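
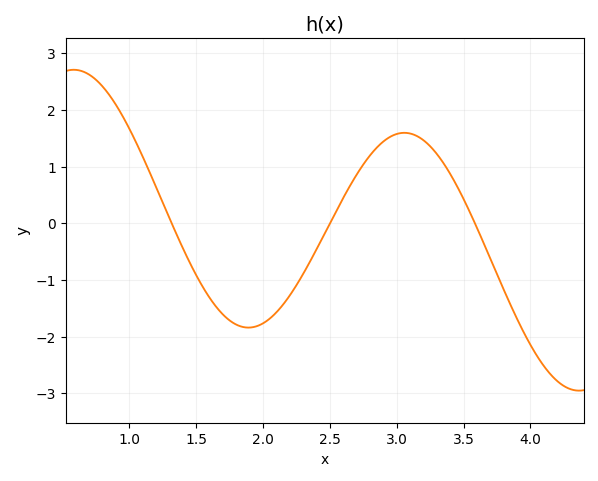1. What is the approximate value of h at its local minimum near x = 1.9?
-1.8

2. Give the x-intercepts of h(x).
1.3, 2.5, 3.6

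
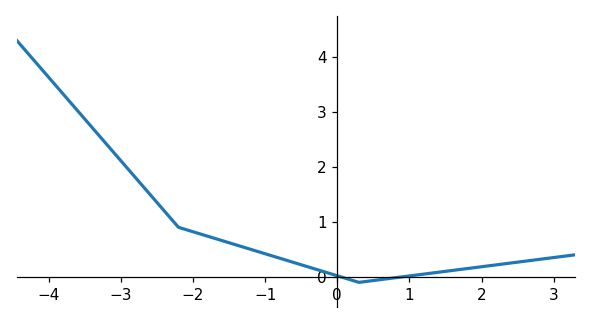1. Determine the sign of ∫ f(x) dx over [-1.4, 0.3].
positive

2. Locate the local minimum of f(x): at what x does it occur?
0.302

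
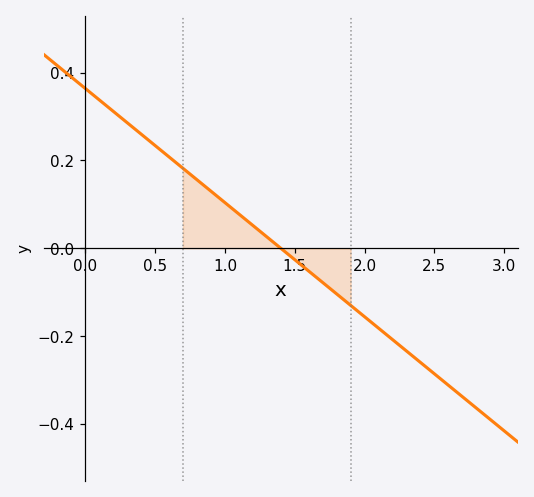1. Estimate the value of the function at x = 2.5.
-0.286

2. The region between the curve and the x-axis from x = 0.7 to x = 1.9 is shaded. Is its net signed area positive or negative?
positive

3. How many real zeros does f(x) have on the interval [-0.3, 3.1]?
1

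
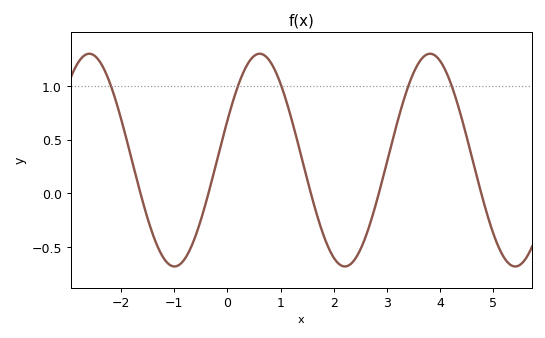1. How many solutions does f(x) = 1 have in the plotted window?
5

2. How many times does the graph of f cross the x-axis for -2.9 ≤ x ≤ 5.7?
5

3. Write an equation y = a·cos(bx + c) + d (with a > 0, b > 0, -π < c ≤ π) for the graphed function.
y = 0.99cos(1.96x - 1.19) + 0.31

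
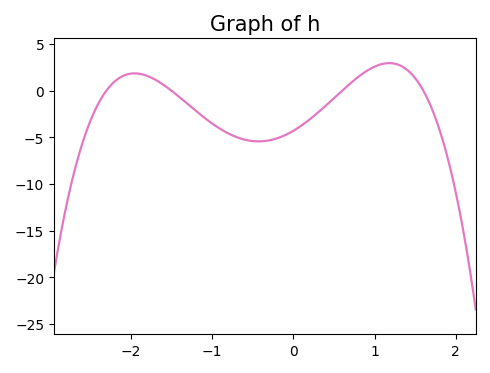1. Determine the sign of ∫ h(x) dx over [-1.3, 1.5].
negative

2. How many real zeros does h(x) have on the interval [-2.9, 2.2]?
4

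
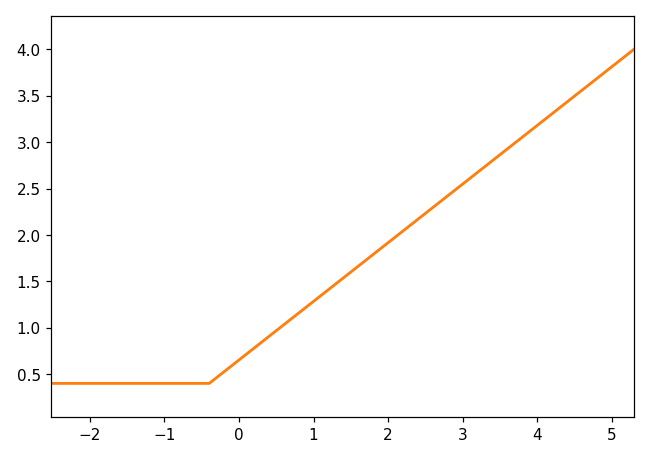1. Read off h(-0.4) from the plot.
0.4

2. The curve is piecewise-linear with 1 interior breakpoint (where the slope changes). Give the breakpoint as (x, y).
(-0.4, 0.4)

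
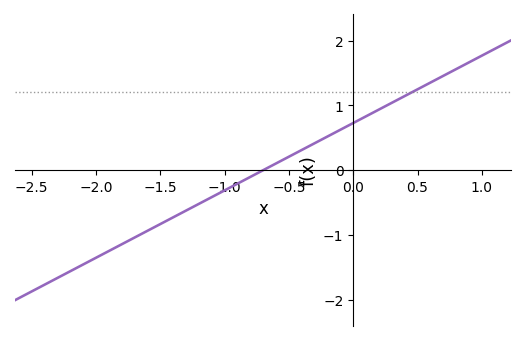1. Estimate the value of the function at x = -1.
-0.3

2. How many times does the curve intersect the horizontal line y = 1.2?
1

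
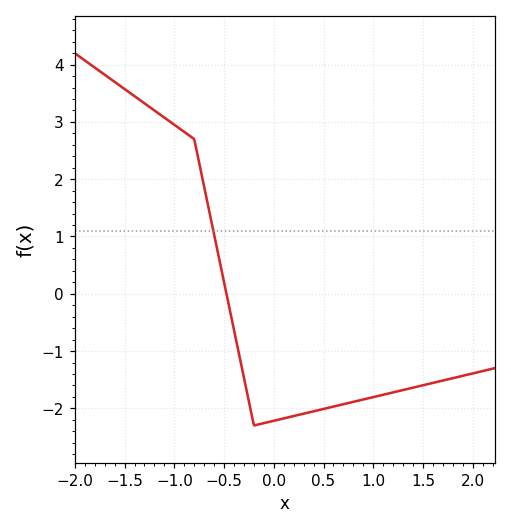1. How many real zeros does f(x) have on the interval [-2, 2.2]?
1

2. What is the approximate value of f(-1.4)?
3.4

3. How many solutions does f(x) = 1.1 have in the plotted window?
1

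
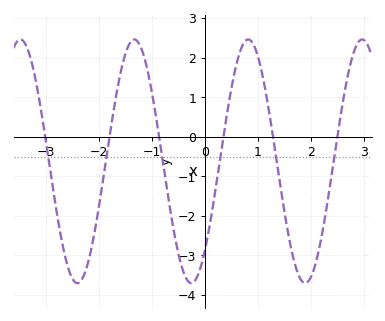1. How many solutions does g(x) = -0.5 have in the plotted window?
6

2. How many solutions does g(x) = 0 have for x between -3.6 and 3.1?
6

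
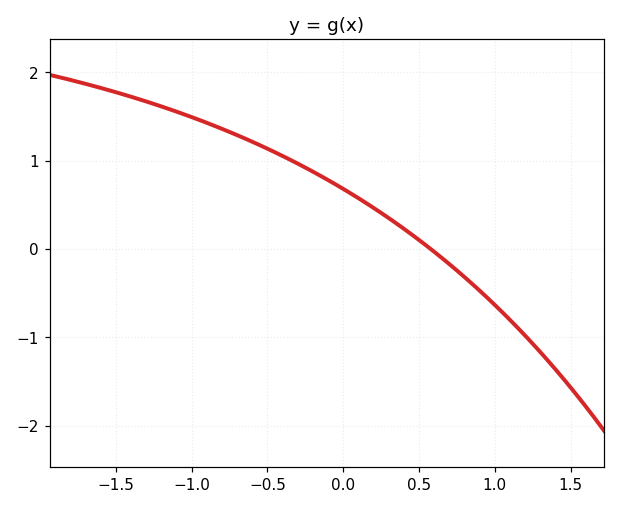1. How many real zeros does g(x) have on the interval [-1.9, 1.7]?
1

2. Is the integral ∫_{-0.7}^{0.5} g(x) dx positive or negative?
positive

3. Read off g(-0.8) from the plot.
1.36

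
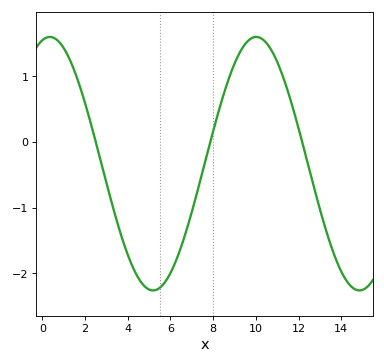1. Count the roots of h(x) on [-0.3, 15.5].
3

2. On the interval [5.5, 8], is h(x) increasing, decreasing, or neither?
increasing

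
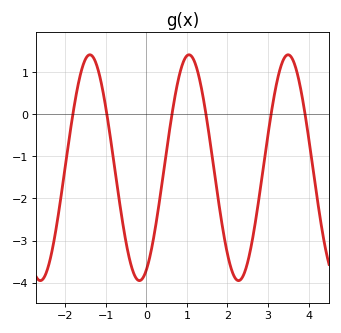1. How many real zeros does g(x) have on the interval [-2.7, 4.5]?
6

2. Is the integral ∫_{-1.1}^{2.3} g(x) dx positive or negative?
negative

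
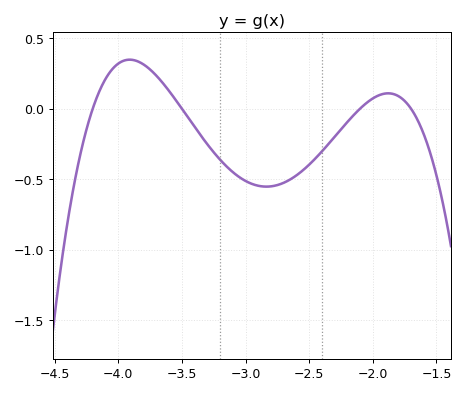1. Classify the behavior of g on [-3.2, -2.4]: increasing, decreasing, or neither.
neither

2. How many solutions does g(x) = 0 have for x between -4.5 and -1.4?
4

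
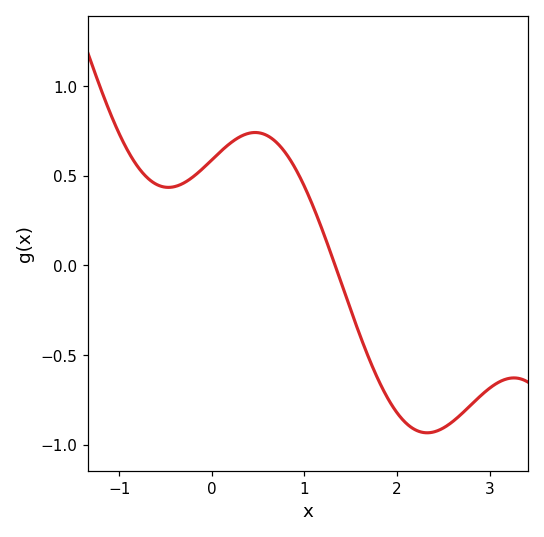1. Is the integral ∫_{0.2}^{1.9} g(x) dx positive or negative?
positive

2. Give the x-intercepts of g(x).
1.33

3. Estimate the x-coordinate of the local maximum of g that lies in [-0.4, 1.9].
0.469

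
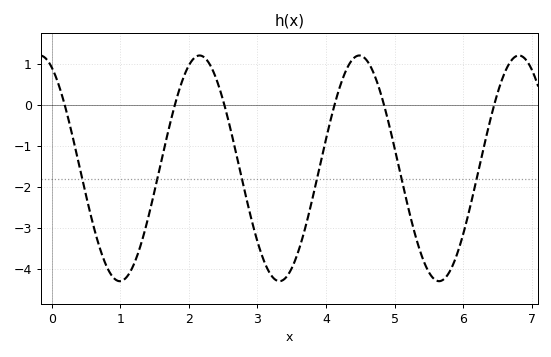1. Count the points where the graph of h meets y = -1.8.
6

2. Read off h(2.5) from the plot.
0.109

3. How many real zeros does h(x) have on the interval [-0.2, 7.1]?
6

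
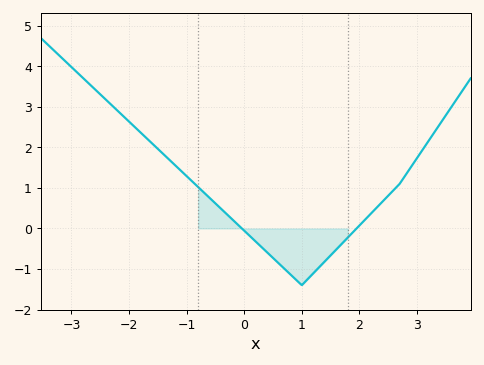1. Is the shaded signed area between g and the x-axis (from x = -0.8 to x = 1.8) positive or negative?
negative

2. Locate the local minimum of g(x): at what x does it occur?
1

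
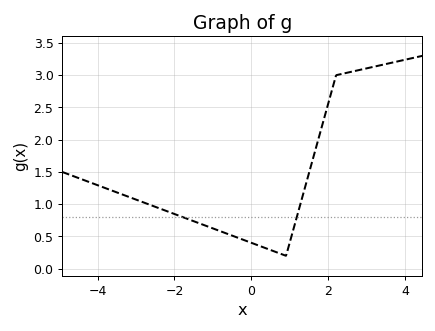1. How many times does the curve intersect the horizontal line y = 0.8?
2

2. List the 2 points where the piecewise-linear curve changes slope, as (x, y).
(0.9, 0.2); (2.2, 3)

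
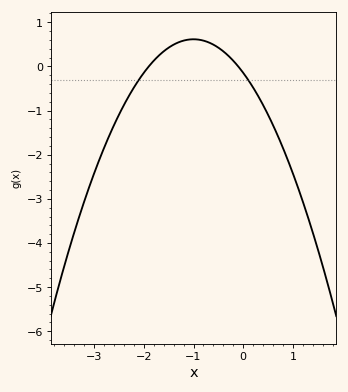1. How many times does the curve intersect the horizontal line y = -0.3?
2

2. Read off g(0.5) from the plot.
-1.09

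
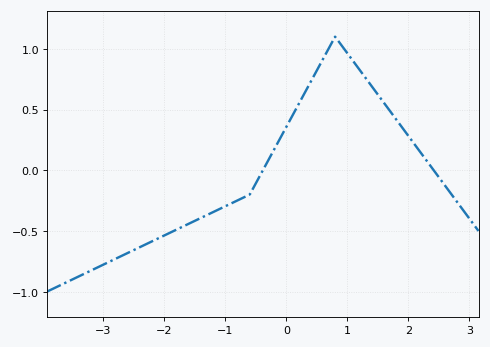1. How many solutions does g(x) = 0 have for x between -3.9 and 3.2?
2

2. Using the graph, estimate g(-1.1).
-0.3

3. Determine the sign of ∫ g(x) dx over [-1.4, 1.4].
positive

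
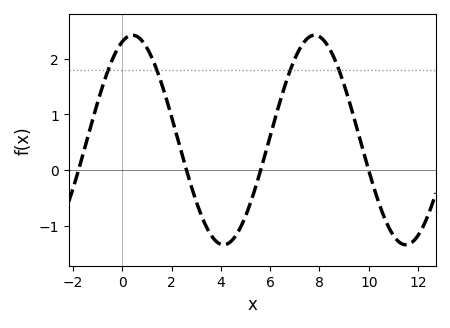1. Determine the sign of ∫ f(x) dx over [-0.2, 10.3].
positive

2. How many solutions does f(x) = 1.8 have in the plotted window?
4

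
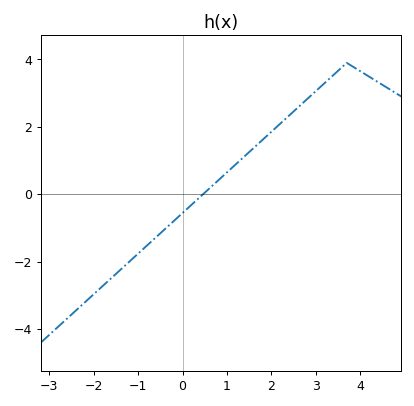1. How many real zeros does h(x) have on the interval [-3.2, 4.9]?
1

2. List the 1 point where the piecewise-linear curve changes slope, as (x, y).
(3.7, 3.9)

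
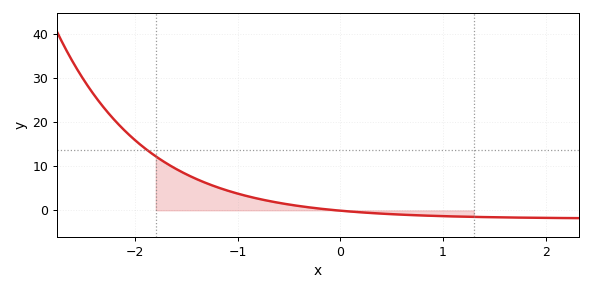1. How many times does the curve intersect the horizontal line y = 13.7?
1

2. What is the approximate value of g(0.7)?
-1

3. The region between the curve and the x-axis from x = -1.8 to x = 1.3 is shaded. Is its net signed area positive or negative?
positive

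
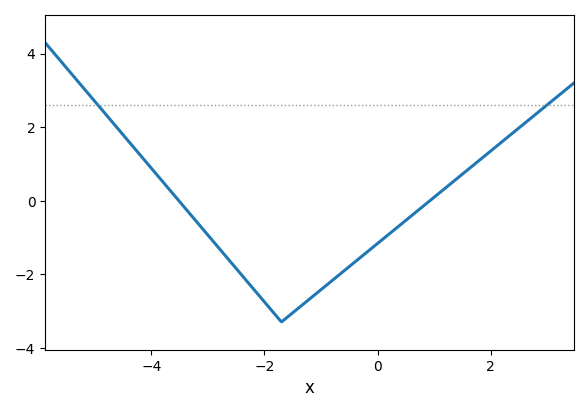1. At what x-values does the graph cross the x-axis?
-3.6, 1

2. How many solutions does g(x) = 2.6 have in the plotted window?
2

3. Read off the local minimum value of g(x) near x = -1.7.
-3.2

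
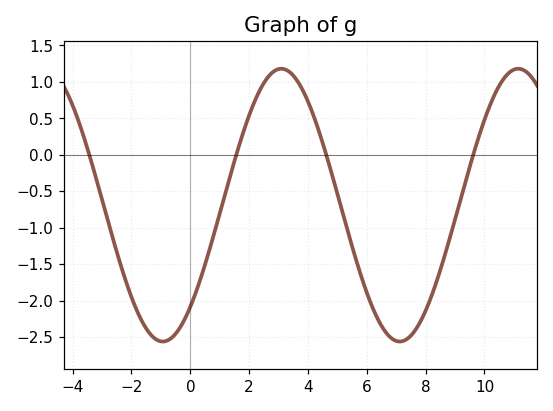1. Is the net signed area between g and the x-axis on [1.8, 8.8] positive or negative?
negative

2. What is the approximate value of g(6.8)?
-2.5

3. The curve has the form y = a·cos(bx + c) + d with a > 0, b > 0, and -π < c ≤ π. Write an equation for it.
y = 1.87cos(0.78x - 2.4) - 0.69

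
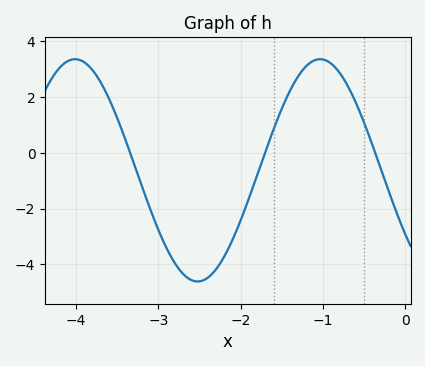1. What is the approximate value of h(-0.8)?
2.8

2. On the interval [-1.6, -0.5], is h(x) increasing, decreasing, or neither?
neither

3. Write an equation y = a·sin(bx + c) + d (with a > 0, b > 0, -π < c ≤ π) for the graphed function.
y = 3.98sin(2.1x - 2.5) - 0.63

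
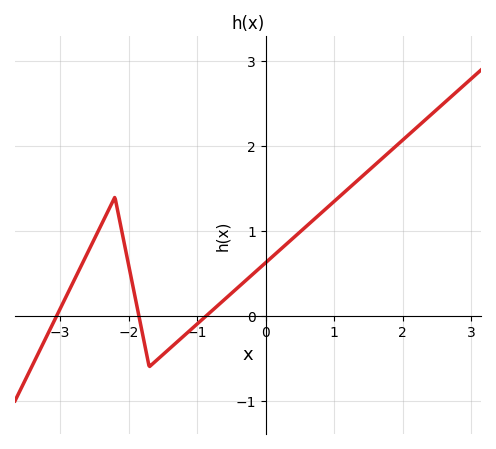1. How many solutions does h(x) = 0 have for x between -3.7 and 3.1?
3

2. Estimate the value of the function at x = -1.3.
-0.311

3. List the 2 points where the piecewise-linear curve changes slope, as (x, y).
(-2.2, 1.4); (-1.7, -0.6)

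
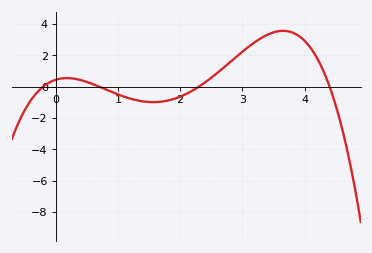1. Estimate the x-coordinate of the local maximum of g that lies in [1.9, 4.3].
3.65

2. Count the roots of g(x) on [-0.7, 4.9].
4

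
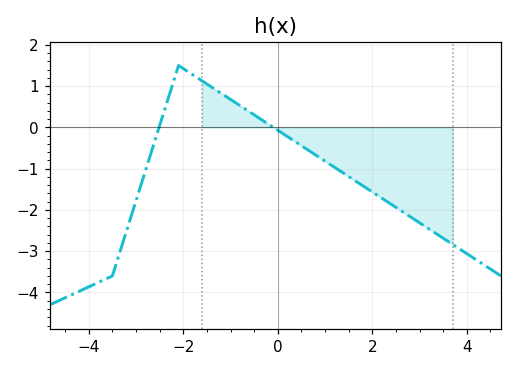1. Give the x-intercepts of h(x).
-2.6, 0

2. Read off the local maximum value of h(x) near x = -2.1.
1.5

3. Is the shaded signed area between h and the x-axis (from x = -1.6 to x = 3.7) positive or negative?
negative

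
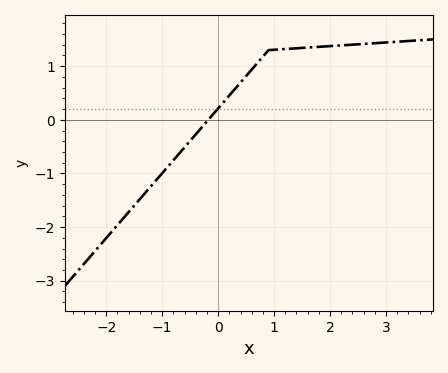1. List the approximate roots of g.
-0.176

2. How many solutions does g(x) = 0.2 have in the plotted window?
1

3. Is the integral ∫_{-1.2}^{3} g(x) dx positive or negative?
positive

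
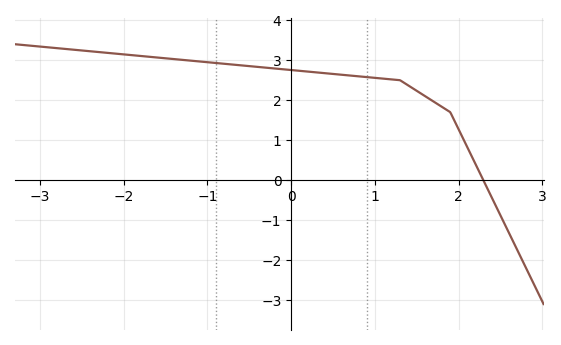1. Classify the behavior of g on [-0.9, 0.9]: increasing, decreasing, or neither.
decreasing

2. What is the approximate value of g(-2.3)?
3.2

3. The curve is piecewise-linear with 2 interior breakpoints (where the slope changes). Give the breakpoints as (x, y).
(1.3, 2.5); (1.9, 1.7)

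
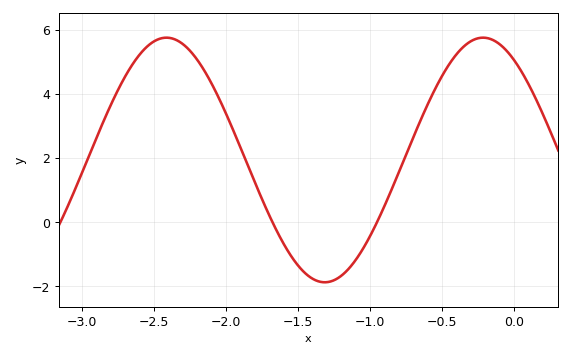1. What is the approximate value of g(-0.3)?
5.64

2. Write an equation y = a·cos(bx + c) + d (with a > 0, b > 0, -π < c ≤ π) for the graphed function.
y = 3.81cos(2.86x + 0.622) + 1.94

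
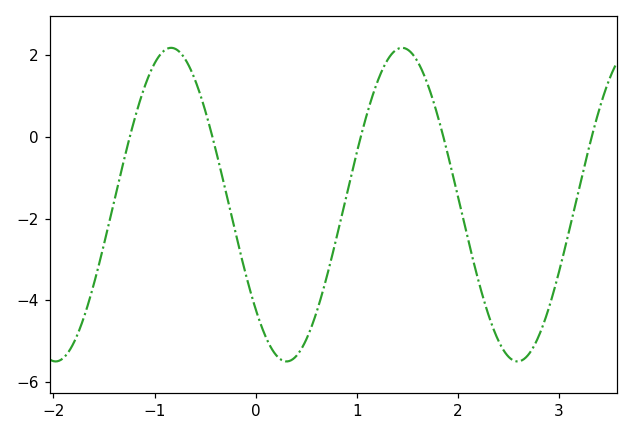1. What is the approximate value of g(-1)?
1.8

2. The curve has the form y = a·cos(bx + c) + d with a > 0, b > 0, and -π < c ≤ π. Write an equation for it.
y = 3.83cos(2.8x + 2.3) - 1.66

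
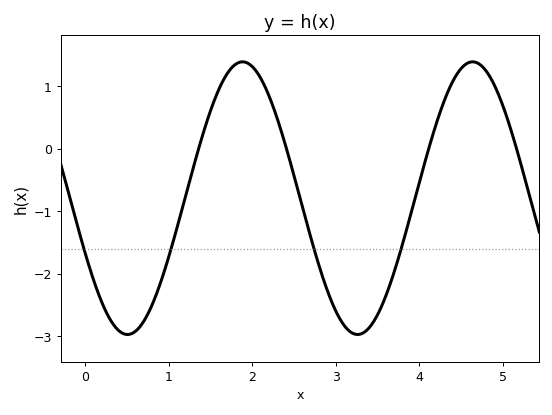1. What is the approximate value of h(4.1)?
-0.058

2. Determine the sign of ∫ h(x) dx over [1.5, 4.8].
negative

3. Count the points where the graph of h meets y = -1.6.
4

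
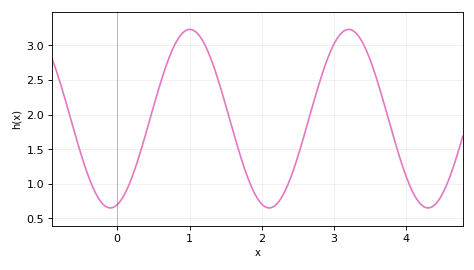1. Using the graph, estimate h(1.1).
3.18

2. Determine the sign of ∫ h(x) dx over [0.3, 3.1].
positive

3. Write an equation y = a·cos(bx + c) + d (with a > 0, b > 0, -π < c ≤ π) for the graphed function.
y = 1.29cos(2.86x - 2.87) + 1.94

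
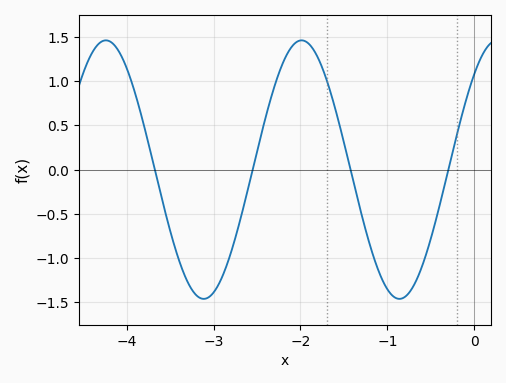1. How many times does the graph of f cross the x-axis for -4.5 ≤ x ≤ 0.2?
4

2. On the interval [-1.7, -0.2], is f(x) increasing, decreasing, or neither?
neither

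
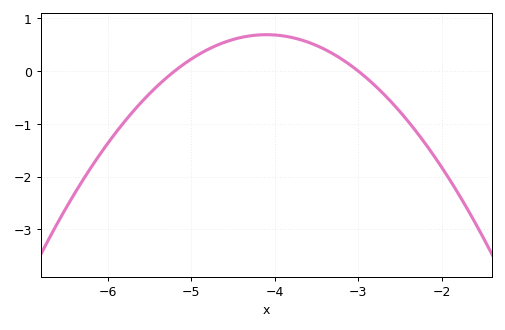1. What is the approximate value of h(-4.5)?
0.598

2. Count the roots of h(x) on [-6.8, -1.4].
2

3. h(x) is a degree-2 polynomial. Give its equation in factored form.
y = -0.57(x + 5.2)(x + 3)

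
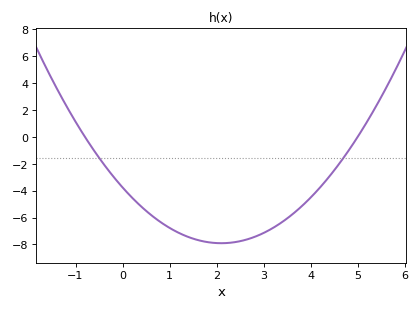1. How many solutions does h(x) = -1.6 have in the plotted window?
2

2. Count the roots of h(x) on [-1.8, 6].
2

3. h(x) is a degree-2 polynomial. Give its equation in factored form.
y = 0.94(x + 0.8)(x - 5)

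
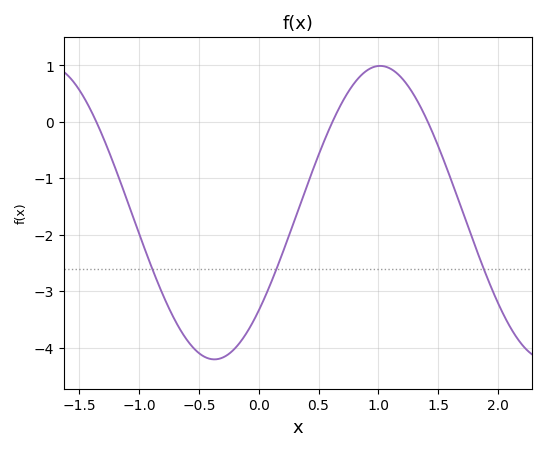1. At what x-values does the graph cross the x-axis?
-1.4, 0.6, 1.4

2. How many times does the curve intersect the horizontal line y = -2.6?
3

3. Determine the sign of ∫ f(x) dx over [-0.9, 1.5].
negative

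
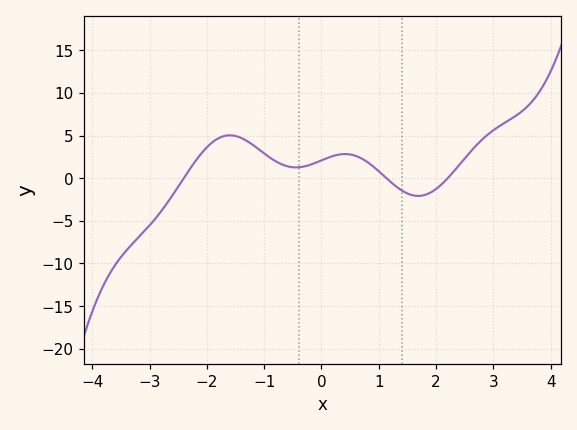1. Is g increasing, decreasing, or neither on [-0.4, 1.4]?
neither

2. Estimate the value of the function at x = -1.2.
3.92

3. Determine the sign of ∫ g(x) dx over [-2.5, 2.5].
positive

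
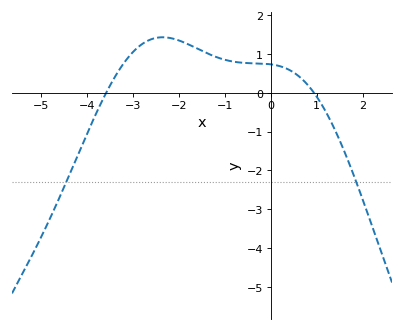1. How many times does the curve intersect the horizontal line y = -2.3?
2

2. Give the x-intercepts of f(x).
-3.58, 0.939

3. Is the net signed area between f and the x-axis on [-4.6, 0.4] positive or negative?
positive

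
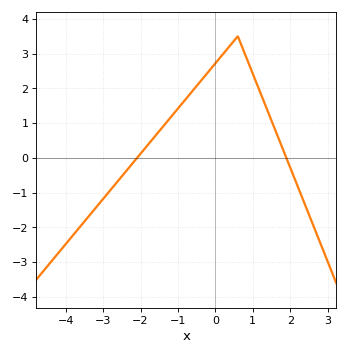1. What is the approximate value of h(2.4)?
-1.4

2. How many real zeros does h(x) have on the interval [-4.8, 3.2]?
2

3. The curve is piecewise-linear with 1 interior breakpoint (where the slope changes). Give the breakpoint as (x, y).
(0.6, 3.5)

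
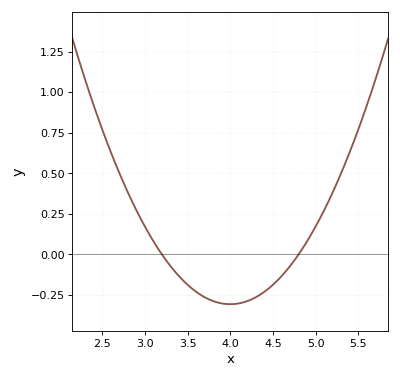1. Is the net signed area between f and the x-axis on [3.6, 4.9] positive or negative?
negative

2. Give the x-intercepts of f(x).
3.2, 4.8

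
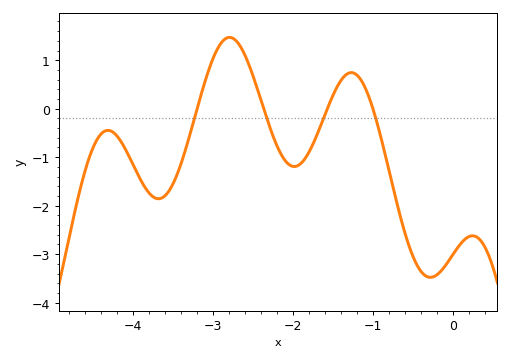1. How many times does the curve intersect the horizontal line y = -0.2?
4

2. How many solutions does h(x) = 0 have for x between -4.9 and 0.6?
4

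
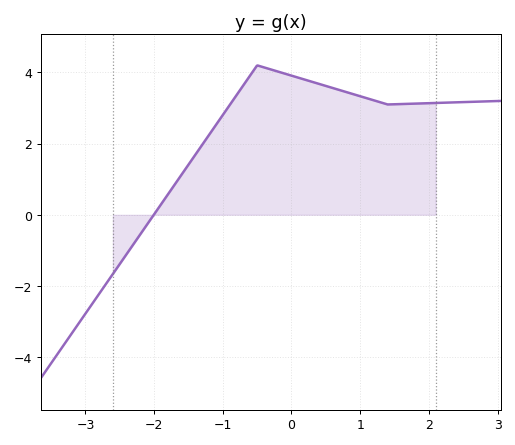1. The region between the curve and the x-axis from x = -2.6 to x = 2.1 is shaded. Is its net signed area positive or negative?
positive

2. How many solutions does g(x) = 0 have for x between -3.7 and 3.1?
1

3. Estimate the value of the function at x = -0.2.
4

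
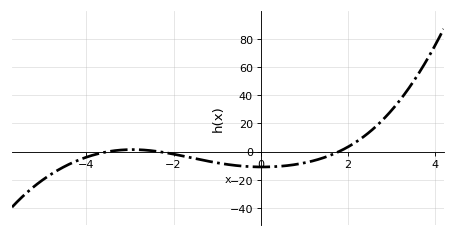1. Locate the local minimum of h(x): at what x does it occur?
0.037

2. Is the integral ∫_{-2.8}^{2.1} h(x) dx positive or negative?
negative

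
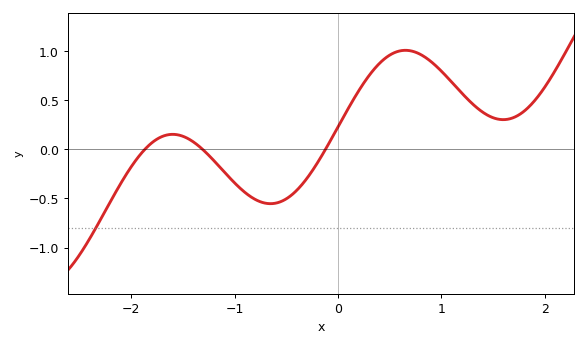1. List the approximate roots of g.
-1.87, -1.31, -0.121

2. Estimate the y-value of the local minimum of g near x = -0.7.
-0.553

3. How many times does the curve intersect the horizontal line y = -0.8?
1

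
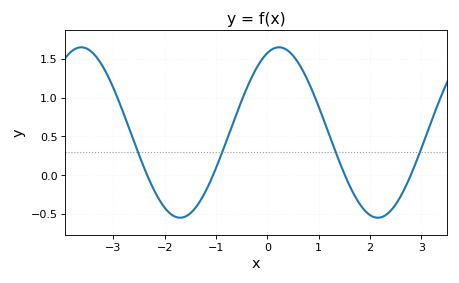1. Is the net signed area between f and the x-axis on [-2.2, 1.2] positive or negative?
positive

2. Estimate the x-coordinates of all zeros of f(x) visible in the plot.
-2.3, -1.1, 1.5, 2.8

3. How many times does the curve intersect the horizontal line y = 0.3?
4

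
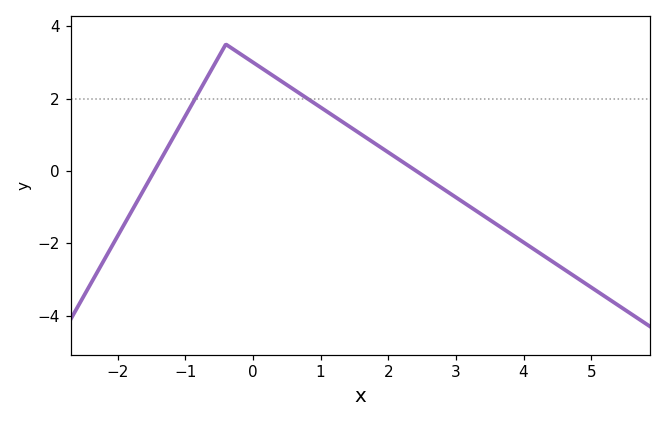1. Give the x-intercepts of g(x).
-1.4, 2.4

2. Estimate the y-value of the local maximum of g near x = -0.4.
3.4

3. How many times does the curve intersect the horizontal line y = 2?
2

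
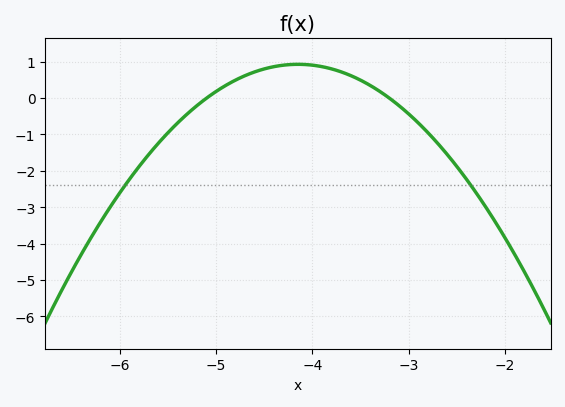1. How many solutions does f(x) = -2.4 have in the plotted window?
2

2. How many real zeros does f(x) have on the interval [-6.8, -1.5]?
2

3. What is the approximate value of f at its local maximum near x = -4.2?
0.93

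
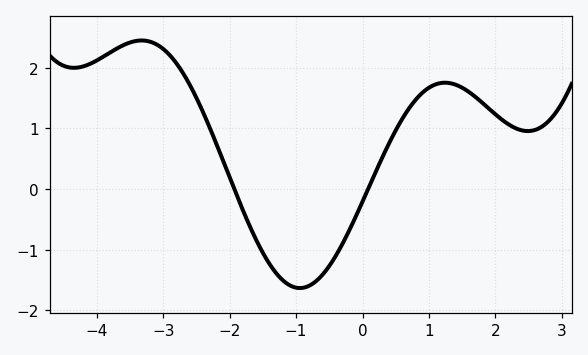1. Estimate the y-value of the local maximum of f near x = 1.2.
1.8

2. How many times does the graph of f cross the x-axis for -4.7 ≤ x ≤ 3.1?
2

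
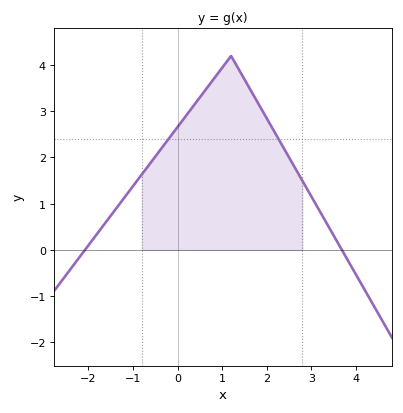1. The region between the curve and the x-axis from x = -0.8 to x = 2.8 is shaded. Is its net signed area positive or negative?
positive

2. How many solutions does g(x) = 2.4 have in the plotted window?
2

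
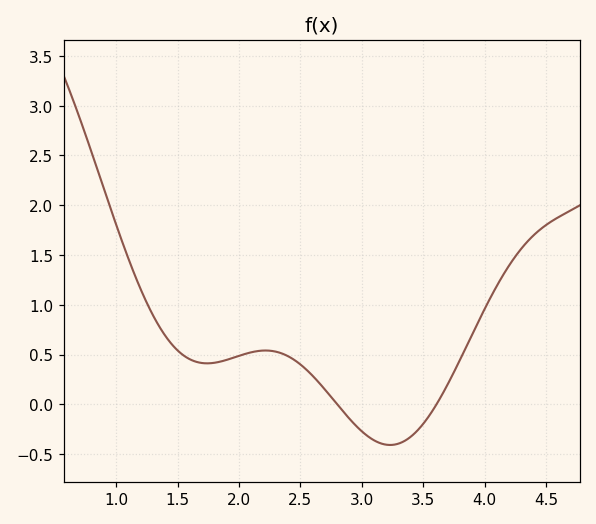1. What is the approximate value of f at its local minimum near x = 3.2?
-0.407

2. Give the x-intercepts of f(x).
2.8, 3.61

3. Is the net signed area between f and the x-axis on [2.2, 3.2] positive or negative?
positive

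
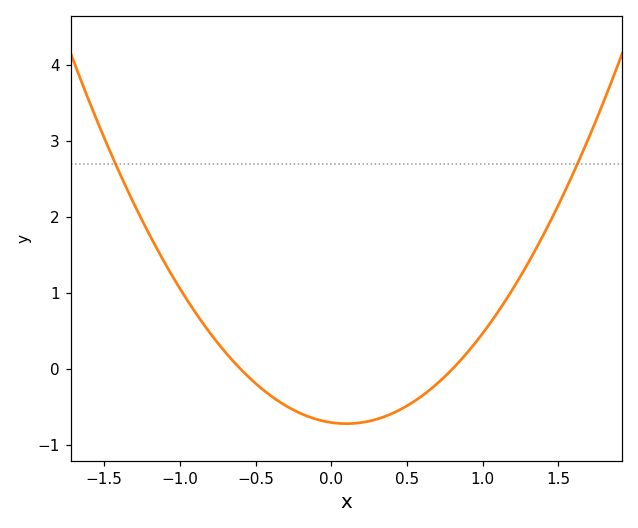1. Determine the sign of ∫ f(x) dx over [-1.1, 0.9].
negative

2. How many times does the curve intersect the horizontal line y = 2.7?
2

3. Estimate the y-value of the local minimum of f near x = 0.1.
-0.7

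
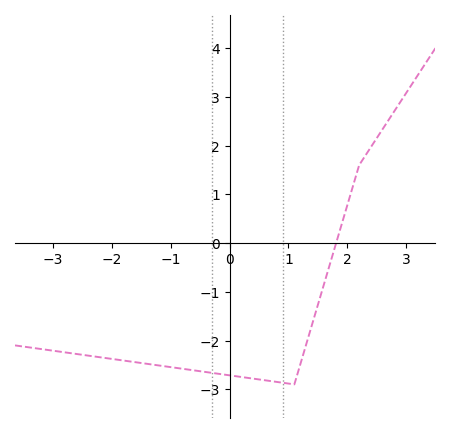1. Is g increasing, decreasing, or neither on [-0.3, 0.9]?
decreasing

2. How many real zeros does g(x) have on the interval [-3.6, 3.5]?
1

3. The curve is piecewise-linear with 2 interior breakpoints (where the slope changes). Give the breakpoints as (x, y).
(1.1, -2.9); (2.2, 1.6)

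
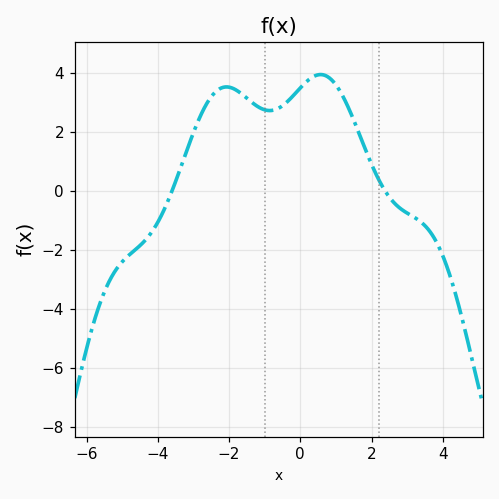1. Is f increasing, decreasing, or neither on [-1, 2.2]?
neither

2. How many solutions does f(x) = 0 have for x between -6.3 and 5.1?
2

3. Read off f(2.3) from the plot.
0.2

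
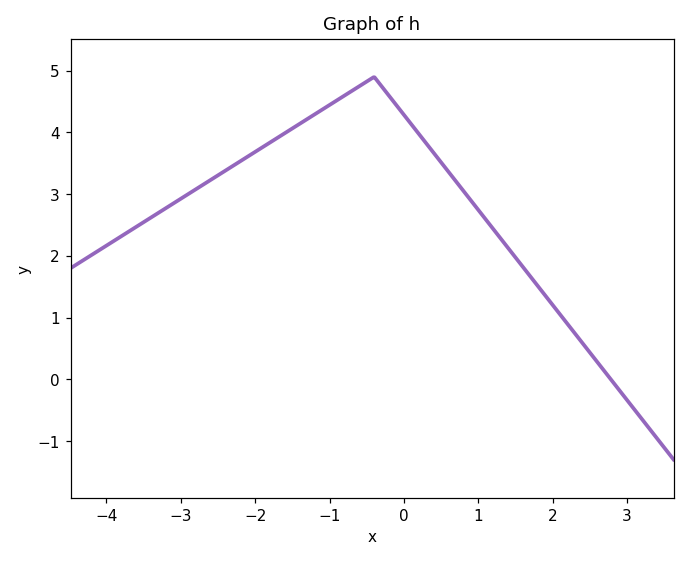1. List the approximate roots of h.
2.8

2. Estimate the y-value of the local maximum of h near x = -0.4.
4.9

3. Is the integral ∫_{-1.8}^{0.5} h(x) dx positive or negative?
positive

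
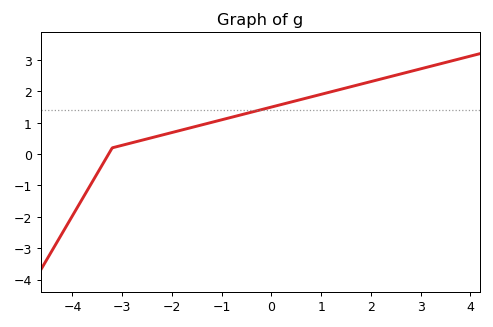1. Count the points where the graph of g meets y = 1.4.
1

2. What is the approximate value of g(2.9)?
2.68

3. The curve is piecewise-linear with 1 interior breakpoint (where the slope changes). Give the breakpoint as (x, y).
(-3.2, 0.2)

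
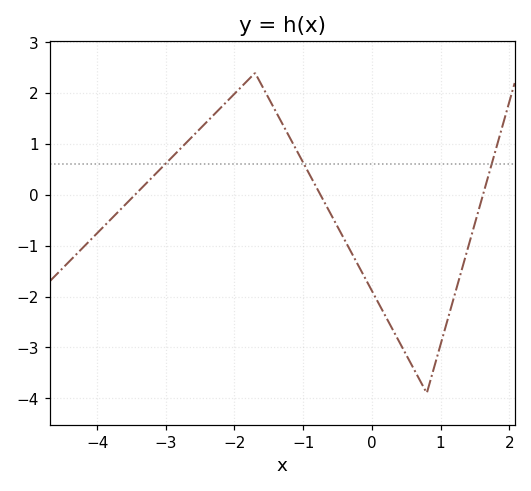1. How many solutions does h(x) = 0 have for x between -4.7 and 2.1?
3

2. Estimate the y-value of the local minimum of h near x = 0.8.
-3.9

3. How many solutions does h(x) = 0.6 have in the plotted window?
3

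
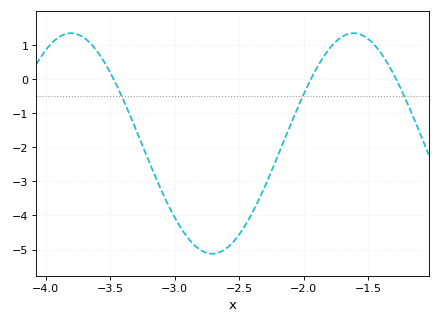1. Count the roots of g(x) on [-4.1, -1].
3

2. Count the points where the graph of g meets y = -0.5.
3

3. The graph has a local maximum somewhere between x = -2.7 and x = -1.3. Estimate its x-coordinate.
-1.6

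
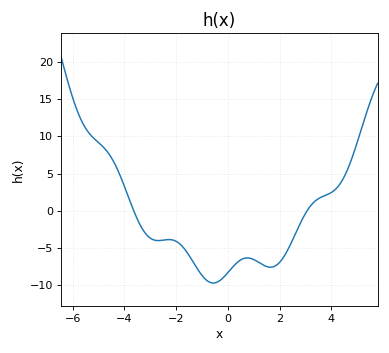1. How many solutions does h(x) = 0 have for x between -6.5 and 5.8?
2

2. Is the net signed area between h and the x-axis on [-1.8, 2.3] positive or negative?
negative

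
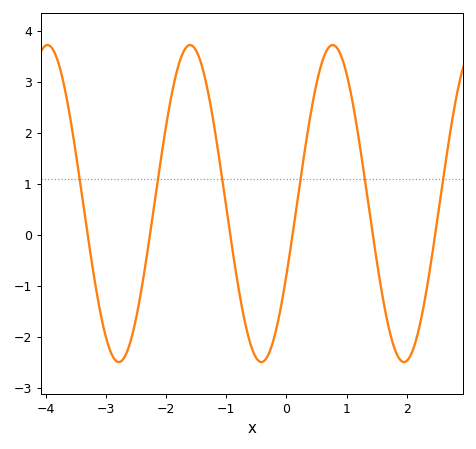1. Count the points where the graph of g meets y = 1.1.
6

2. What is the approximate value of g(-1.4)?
3.3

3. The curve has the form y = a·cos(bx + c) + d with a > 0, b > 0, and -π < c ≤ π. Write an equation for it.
y = 3.11cos(2.6x - 2) + 0.61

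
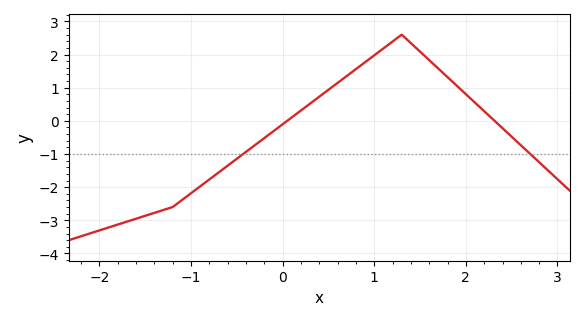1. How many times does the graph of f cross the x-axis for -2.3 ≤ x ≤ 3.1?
2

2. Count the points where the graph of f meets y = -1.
2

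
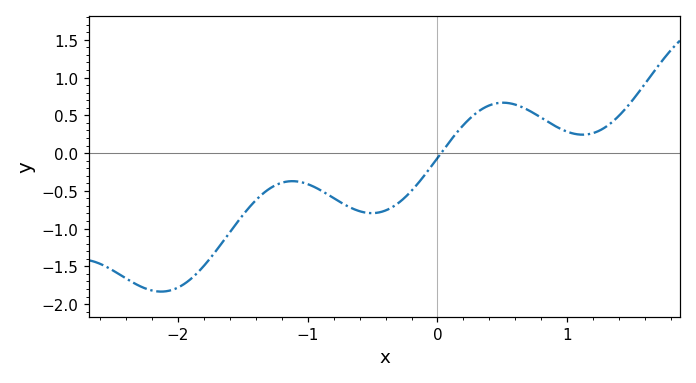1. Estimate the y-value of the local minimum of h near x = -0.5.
-0.795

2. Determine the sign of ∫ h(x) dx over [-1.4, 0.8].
negative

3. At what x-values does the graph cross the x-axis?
0.027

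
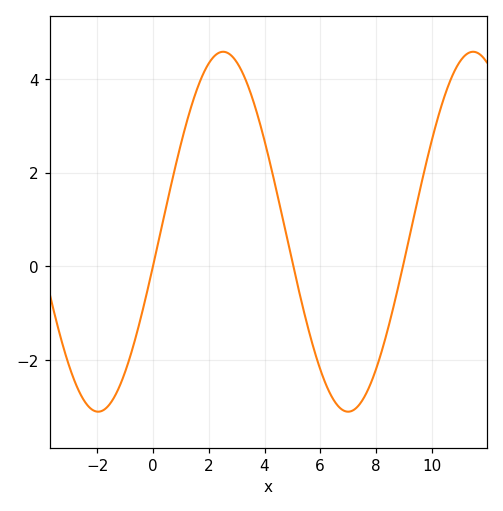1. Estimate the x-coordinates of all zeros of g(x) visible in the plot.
-0.007, 5.04, 8.97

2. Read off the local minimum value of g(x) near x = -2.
-3.1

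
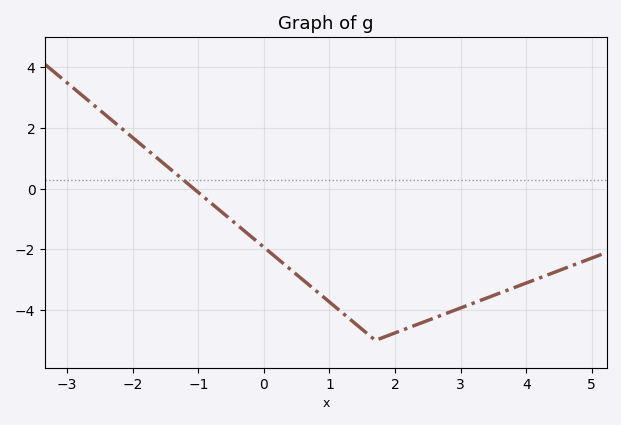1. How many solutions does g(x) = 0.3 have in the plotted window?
1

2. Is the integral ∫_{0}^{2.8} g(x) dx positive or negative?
negative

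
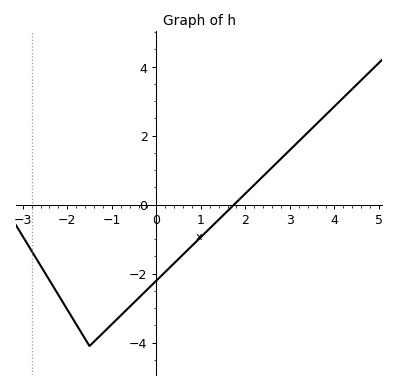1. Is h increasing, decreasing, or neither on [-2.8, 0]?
neither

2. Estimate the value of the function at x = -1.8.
-3.46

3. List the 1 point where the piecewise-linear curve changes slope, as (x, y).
(-1.5, -4.1)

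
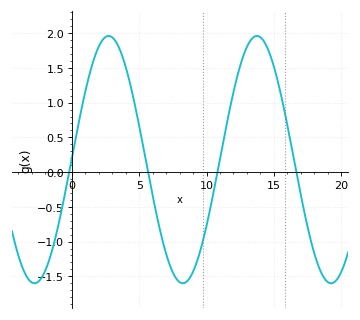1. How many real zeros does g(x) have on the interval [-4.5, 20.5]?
4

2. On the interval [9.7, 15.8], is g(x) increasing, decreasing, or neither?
neither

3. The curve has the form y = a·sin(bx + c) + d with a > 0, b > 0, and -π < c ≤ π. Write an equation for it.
y = 1.78sin(0.57x + 0.02) + 0.18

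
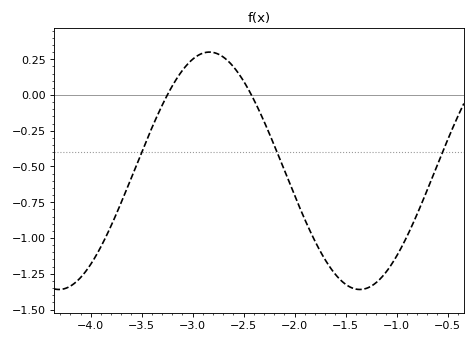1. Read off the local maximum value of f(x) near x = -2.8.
0.3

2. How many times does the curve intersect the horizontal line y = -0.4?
3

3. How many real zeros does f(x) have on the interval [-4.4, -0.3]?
2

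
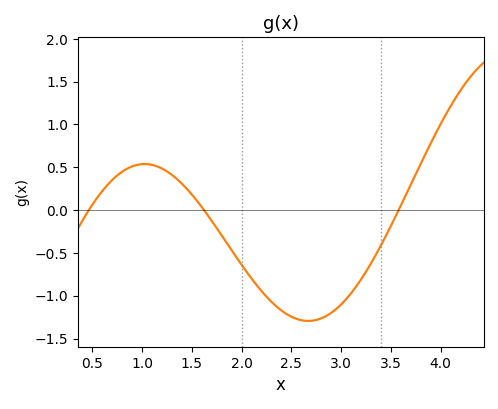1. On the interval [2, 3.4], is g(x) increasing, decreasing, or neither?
neither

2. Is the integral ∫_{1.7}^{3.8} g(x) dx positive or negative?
negative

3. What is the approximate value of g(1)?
0.55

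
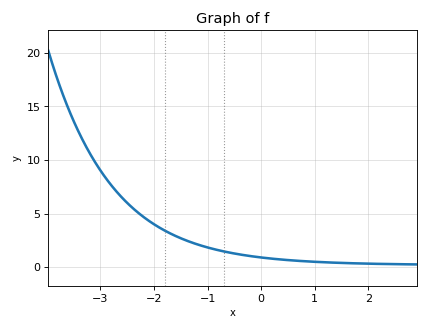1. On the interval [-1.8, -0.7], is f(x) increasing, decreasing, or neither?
decreasing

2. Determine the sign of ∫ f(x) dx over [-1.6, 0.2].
positive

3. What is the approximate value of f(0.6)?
0.5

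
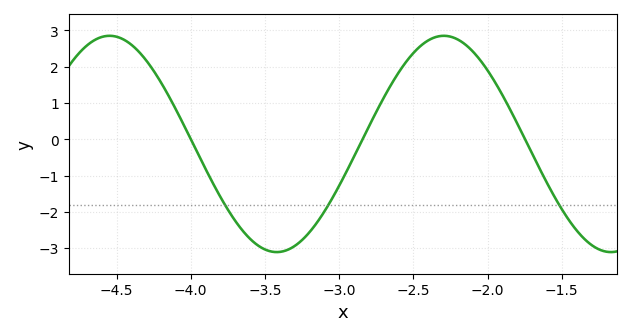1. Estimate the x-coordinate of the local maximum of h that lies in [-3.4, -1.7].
-2.3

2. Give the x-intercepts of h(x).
-4, -2.84, -1.75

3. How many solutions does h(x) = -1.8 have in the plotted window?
3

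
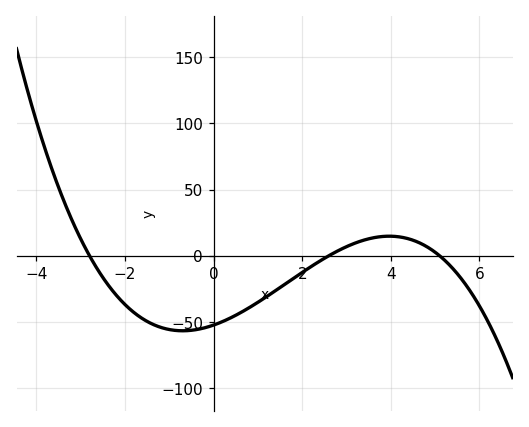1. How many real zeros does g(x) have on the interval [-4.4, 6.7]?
3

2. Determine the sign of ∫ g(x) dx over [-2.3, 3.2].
negative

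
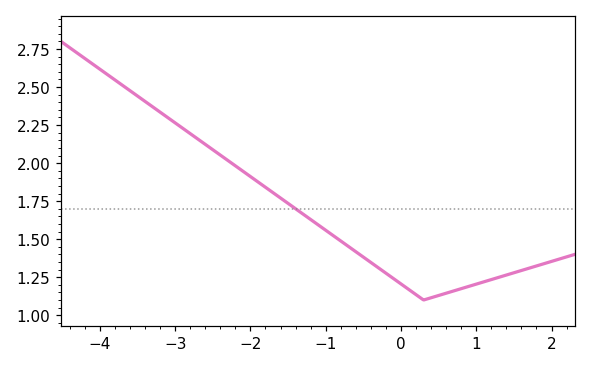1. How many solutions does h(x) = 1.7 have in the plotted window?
1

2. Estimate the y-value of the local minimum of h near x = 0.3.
1.1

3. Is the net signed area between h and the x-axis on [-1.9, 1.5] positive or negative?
positive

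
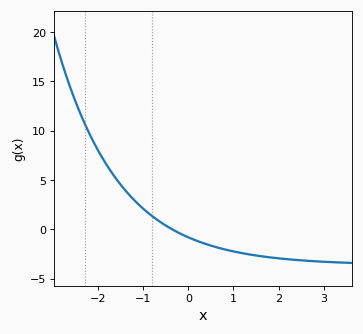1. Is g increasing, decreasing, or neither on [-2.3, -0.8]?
decreasing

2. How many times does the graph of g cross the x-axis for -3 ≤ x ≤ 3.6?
1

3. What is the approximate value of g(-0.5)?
0.5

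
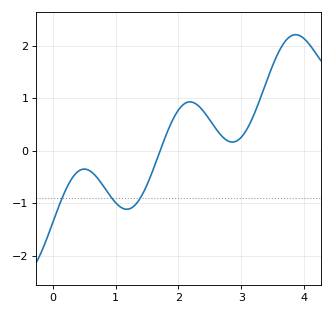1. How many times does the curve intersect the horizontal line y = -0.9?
3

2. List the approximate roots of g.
1.71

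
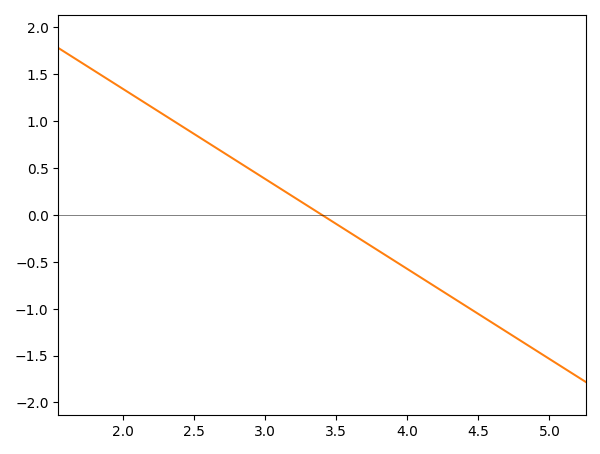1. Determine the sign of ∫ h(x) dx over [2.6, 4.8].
negative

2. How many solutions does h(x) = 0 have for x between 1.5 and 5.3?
1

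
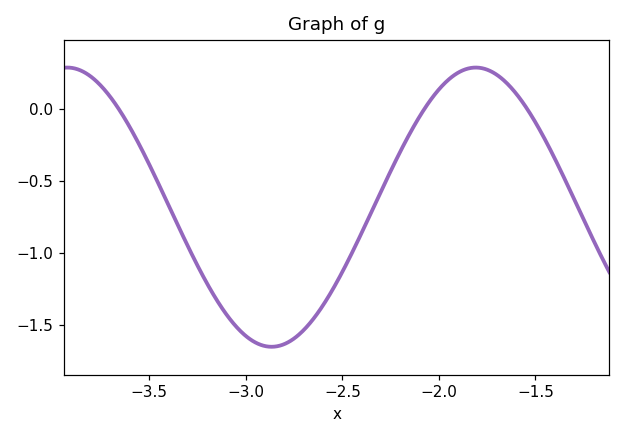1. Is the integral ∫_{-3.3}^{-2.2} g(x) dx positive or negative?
negative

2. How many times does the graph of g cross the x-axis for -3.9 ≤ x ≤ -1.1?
3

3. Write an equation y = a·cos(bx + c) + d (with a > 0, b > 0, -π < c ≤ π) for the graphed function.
y = 0.97cos(3x - 0.91) - 0.68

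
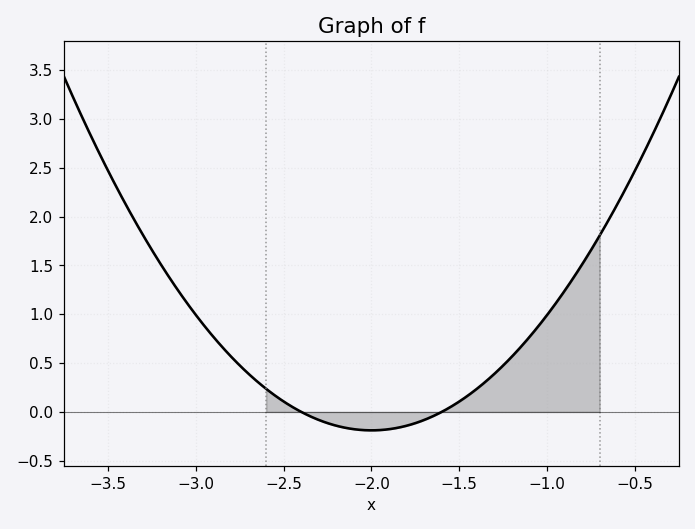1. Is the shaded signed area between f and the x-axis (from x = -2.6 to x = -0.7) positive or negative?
positive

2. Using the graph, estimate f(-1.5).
0.106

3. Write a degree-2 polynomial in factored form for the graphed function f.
y = 1.18(x + 2.4)(x + 1.6)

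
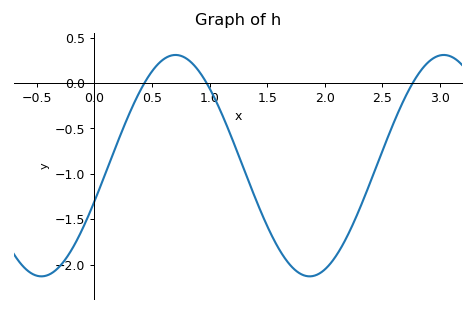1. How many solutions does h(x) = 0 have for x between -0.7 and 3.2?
3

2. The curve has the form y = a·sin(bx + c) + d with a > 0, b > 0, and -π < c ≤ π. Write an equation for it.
y = 1.22sin(2.7x - 0.33) - 0.91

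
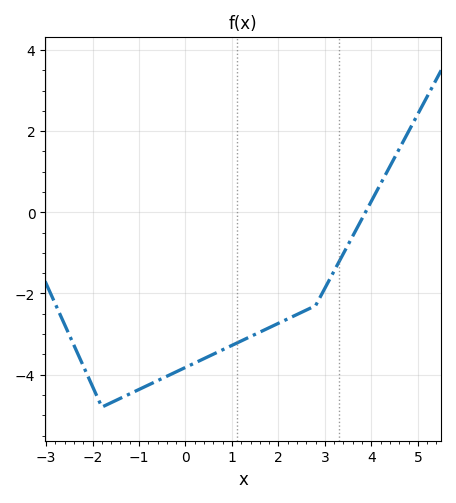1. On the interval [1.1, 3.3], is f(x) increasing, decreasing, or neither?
increasing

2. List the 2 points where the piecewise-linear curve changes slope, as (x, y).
(-1.8, -4.8); (2.8, -2.3)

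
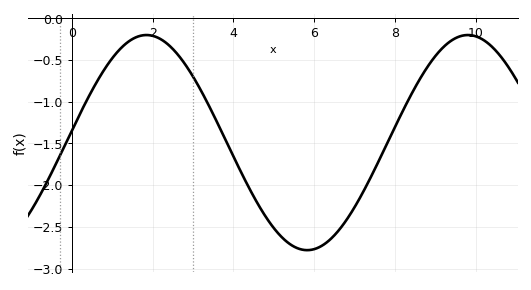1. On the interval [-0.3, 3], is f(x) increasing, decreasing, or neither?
neither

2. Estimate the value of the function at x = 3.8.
-1.45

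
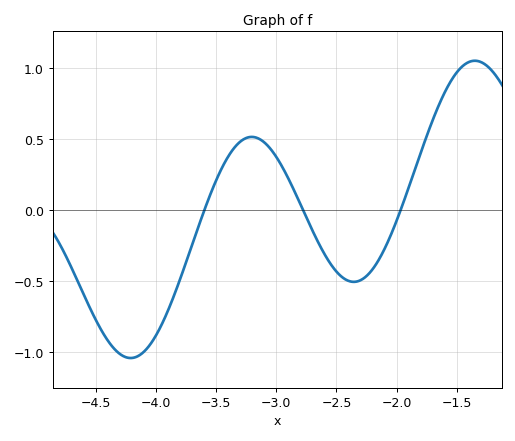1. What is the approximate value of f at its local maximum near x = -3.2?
0.517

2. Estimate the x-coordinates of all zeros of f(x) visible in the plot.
-3.6, -2.78, -1.97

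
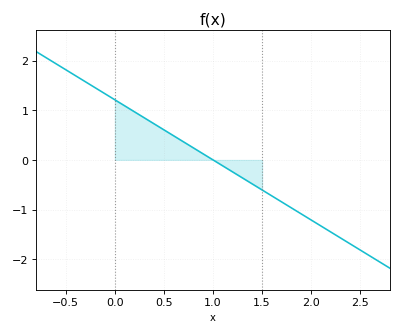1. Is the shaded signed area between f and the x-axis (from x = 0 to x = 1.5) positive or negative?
positive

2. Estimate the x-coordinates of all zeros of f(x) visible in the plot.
1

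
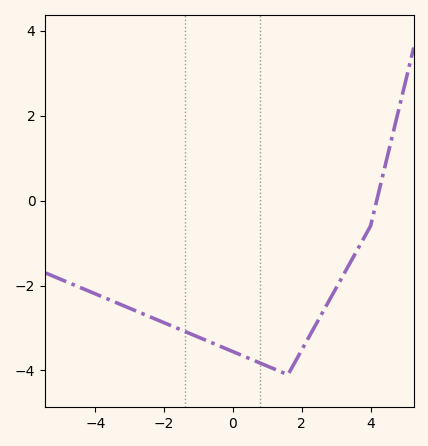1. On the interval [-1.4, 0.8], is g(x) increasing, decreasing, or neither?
decreasing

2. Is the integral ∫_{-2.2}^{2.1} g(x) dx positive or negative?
negative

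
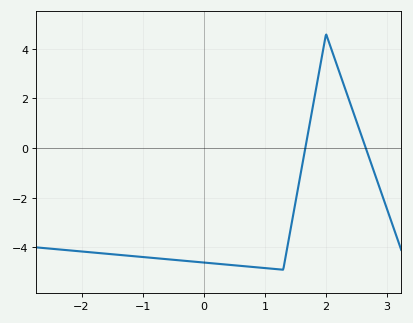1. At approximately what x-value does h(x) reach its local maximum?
2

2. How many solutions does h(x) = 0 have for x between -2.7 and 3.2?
2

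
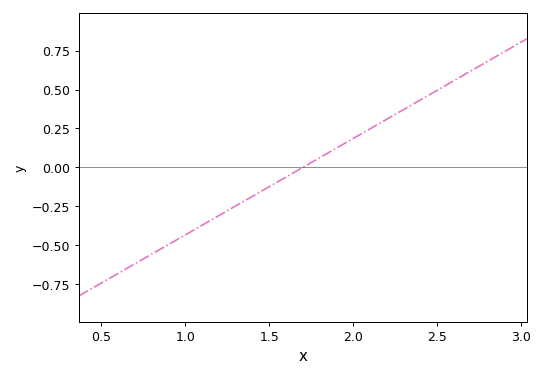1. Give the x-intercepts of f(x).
1.7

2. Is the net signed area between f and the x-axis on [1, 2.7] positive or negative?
positive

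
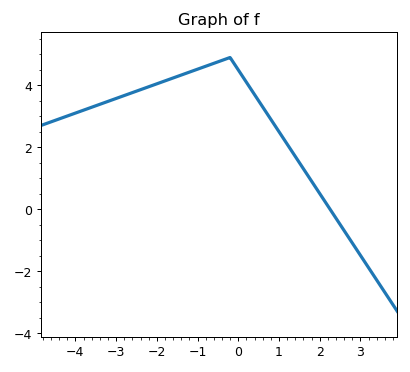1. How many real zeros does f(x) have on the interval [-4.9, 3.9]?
1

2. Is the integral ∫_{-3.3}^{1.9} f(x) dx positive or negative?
positive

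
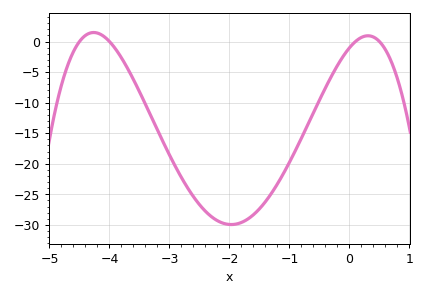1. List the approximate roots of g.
-4.5, -4, 0.1, 0.5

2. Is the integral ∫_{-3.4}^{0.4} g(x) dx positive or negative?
negative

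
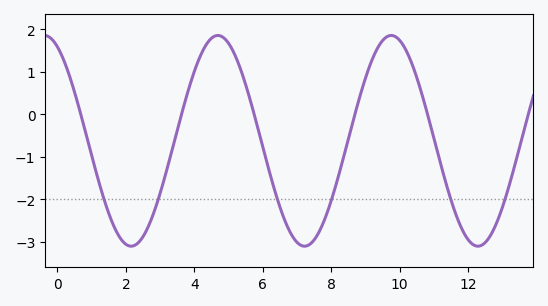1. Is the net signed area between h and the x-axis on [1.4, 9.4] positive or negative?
negative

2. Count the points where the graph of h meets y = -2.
6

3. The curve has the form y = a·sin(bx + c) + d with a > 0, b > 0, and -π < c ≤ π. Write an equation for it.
y = 2.48sin(1.24x + 2.04) - 0.62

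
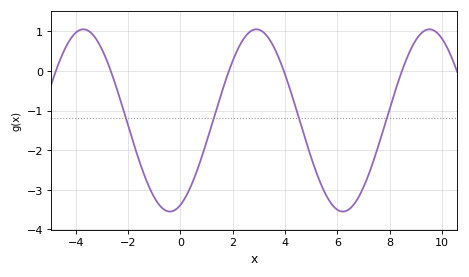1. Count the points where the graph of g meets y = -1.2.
4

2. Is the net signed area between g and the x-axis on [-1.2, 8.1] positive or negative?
negative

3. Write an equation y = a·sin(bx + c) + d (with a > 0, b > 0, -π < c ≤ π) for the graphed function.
y = 2.3sin(0.95x - 1.2) - 1.25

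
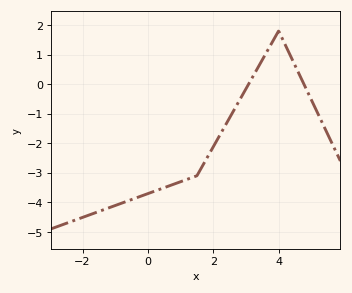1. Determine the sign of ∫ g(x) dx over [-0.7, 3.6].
negative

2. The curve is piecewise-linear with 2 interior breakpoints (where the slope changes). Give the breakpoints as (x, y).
(1.5, -3.1); (4, 1.8)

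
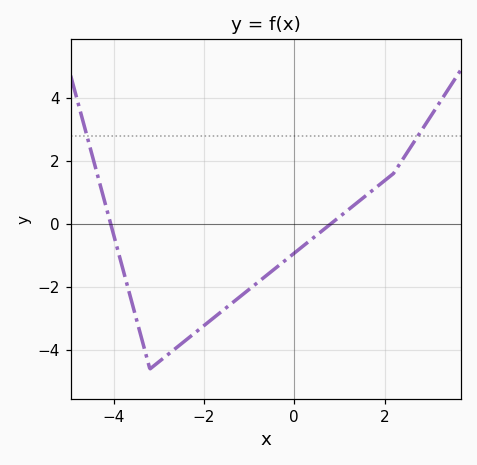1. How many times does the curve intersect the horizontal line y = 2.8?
2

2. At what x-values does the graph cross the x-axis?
-4.07, 0.806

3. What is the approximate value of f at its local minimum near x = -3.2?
-4.6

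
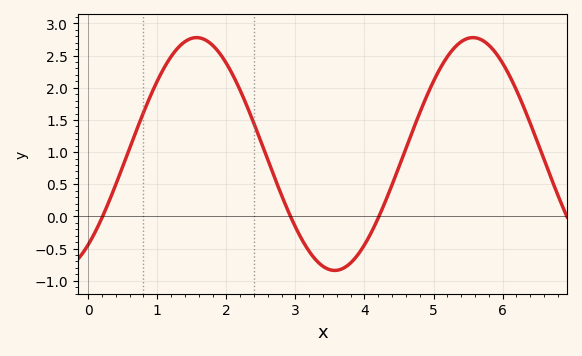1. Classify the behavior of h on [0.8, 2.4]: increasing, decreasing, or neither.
neither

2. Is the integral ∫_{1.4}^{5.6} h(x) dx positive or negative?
positive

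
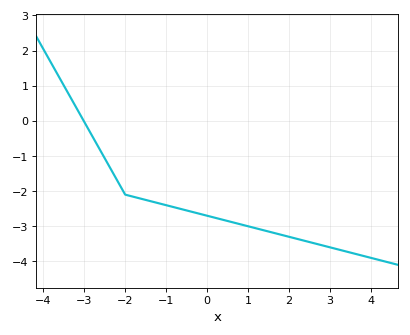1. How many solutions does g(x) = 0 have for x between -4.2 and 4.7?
1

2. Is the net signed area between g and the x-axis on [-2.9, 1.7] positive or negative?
negative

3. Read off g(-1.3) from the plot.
-2.31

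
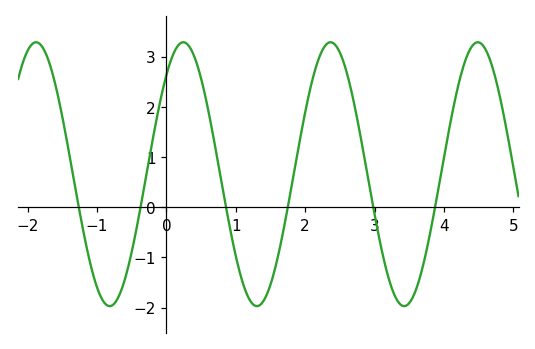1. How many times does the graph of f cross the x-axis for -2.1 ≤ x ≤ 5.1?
6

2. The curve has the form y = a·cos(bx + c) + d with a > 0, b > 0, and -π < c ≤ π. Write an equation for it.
y = 2.63cos(2.96x - 0.72) + 0.66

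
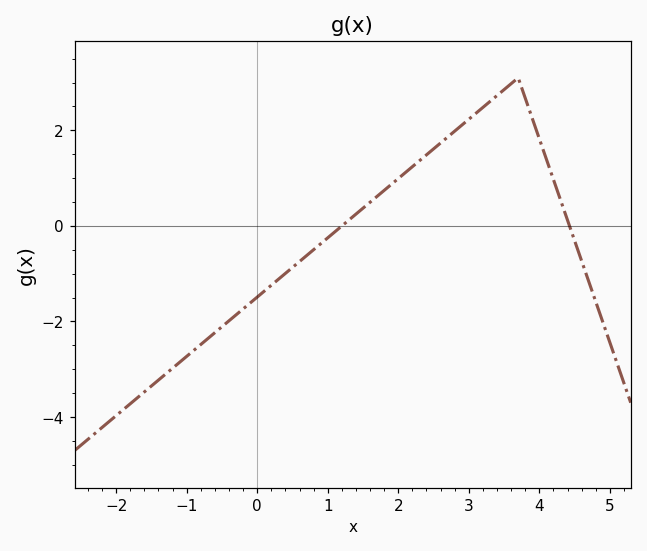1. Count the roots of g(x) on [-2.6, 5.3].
2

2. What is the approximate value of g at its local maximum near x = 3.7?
3.1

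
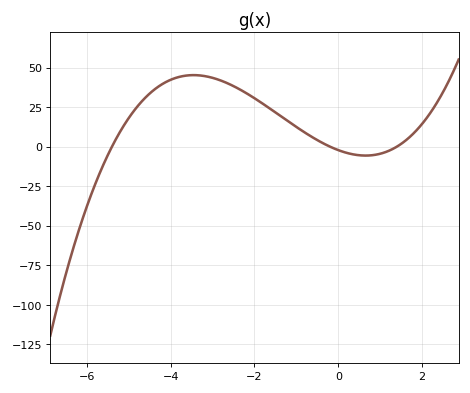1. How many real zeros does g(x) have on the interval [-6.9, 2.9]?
3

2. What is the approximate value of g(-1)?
12.4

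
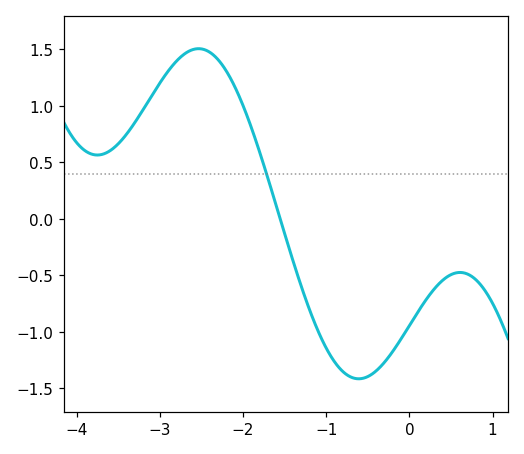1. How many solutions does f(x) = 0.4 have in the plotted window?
1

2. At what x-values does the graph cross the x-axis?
-1.6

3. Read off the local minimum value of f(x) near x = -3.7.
0.55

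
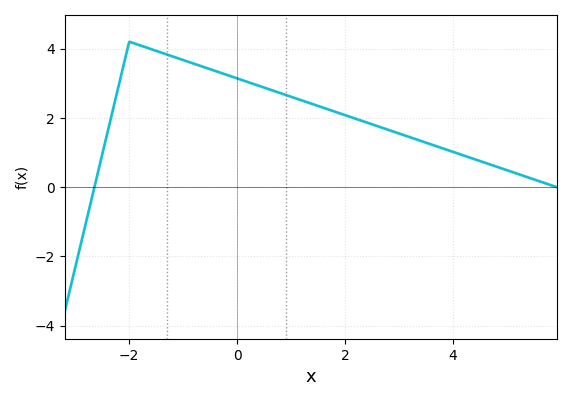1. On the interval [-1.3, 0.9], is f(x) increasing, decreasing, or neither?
decreasing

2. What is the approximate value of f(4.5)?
0.8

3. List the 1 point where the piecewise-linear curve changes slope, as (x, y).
(-2, 4.2)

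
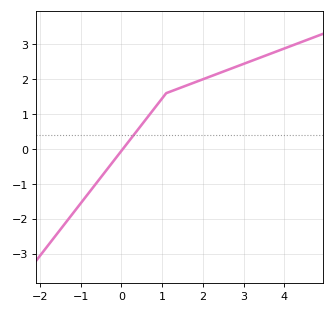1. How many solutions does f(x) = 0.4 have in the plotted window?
1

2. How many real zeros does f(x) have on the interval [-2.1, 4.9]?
1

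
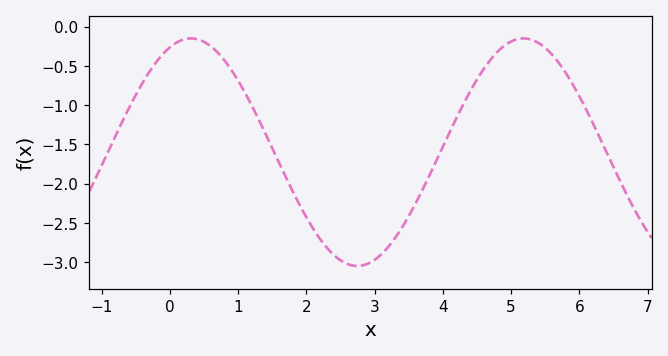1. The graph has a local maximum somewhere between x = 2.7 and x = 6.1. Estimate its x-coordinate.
5.18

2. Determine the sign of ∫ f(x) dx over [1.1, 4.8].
negative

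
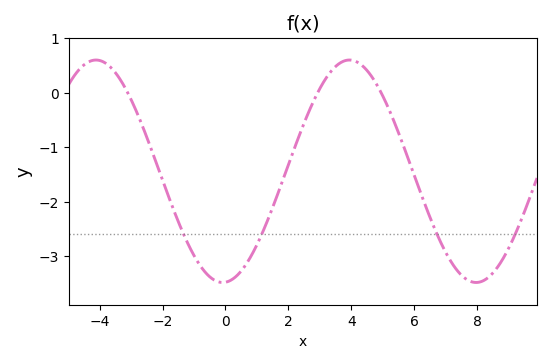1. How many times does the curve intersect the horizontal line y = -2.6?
4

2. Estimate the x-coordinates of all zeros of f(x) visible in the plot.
-3.2, 3, 5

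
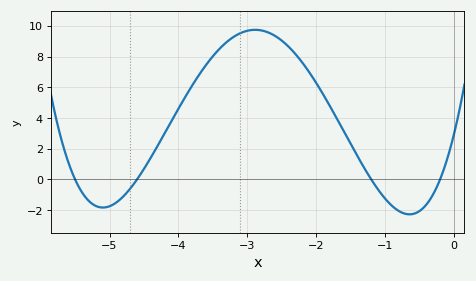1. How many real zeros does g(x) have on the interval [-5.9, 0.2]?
4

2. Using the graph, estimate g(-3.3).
8.94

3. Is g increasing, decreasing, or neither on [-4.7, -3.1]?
increasing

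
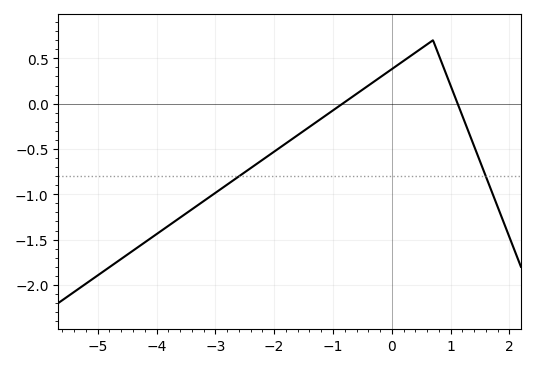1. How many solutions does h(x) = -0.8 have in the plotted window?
2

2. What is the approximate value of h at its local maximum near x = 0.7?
0.7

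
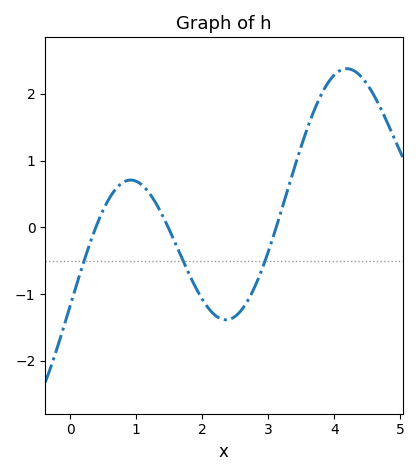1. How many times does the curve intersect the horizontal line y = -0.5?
3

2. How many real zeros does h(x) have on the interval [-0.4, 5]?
3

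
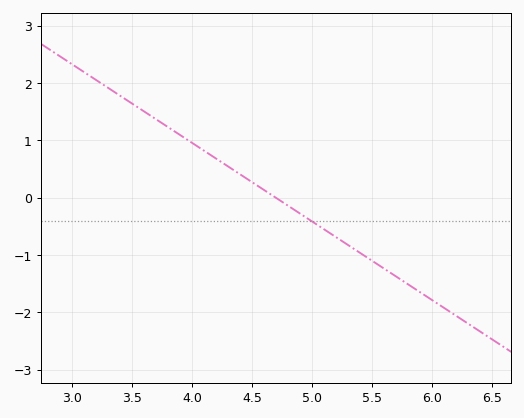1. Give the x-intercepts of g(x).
4.7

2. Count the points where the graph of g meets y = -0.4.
1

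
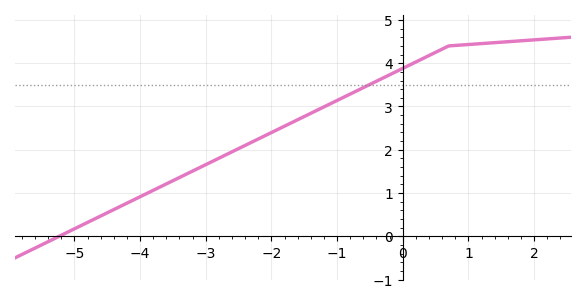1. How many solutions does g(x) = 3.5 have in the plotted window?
1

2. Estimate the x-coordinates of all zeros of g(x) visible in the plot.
-5.2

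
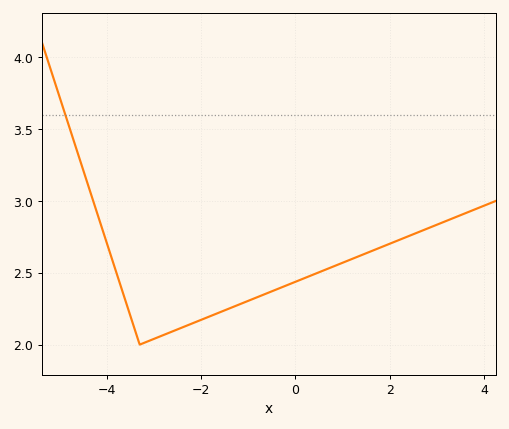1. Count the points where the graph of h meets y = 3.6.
1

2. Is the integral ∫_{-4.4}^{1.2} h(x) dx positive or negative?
positive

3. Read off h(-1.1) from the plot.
2.29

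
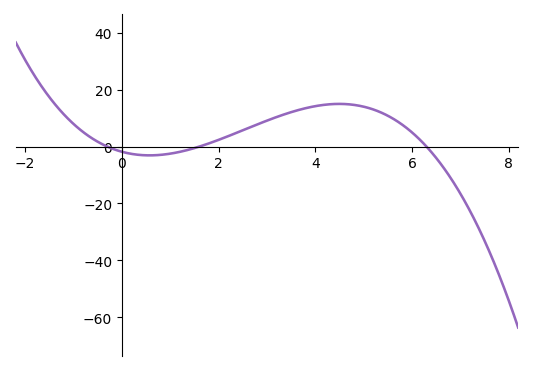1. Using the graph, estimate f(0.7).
-3.02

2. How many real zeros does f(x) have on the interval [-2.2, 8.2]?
3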